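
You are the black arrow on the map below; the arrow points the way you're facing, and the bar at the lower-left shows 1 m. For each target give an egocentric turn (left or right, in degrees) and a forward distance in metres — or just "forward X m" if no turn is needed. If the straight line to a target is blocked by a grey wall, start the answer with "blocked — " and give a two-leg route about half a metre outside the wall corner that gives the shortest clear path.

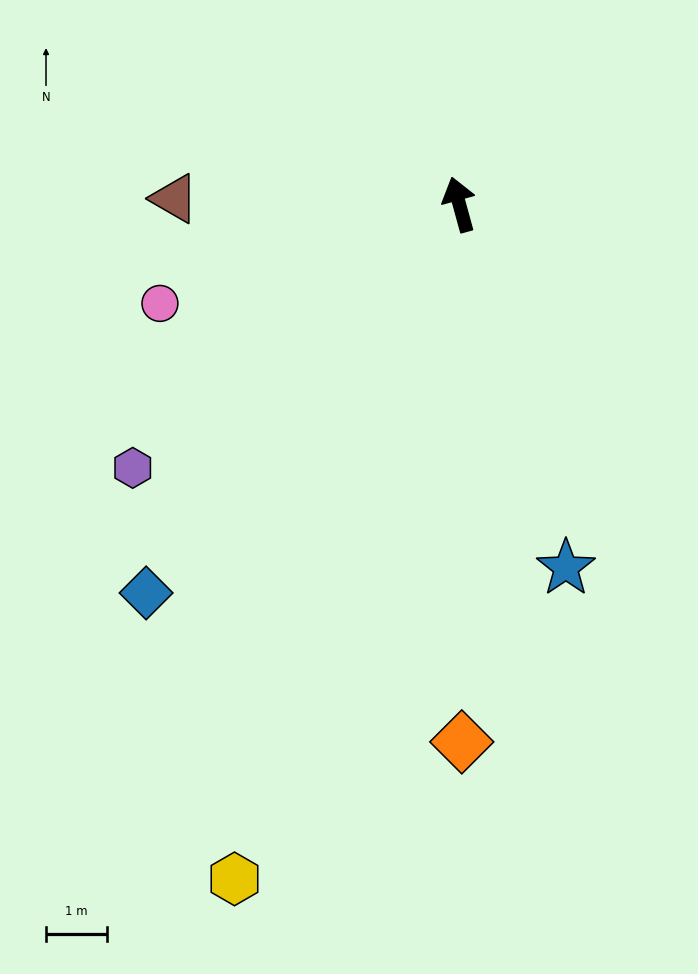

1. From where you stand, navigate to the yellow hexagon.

turn left 146°, forward 11.6 m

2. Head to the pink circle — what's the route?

turn left 93°, forward 5.2 m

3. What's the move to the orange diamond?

turn left 165°, forward 8.8 m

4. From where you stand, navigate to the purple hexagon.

turn left 114°, forward 6.9 m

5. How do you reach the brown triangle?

turn left 73°, forward 4.7 m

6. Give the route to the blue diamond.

turn left 126°, forward 8.2 m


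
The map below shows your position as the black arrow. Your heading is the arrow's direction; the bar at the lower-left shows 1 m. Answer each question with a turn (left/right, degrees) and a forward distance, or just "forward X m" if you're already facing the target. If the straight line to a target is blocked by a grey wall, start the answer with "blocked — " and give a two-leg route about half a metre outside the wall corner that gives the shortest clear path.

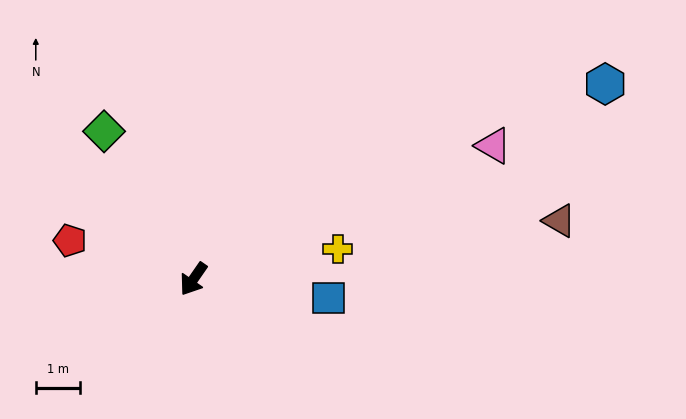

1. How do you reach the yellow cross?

turn left 137°, forward 3.3 m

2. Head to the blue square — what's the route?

turn left 117°, forward 3.1 m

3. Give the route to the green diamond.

turn right 114°, forward 3.9 m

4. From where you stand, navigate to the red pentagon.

turn right 73°, forward 2.9 m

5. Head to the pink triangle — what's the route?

turn left 149°, forward 7.4 m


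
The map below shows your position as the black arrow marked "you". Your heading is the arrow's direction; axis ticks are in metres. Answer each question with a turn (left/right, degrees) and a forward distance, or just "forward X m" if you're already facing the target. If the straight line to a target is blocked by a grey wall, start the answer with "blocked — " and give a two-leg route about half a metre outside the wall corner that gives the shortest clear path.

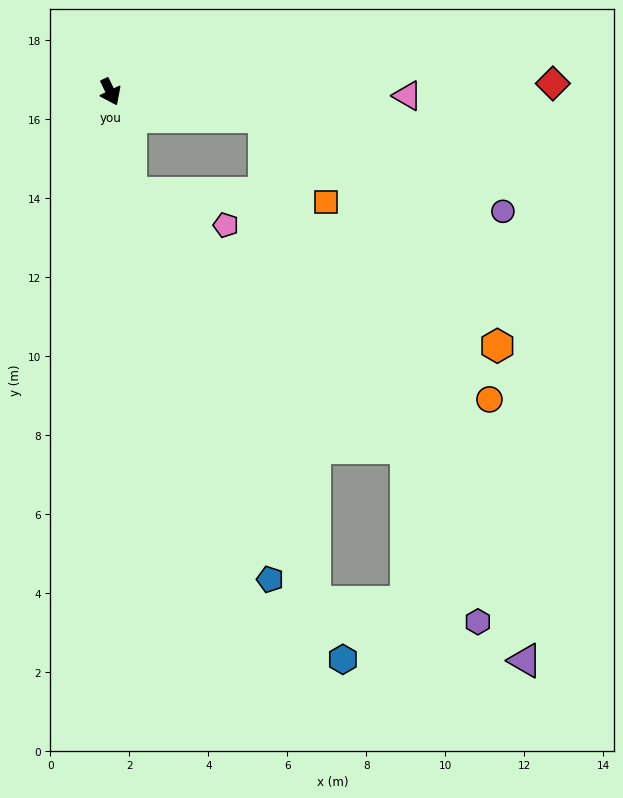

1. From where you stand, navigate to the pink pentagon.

blocked — turn right 14°, forward 2.6 m, then turn left 60°, forward 2.5 m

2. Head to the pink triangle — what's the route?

turn left 64°, forward 7.5 m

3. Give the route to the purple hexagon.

blocked — turn left 55°, forward 4.0 m, then turn right 58°, forward 13.9 m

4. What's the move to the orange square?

blocked — turn left 55°, forward 4.0 m, then turn right 45°, forward 2.7 m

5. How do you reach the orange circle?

blocked — turn right 14°, forward 2.6 m, then turn left 49°, forward 10.5 m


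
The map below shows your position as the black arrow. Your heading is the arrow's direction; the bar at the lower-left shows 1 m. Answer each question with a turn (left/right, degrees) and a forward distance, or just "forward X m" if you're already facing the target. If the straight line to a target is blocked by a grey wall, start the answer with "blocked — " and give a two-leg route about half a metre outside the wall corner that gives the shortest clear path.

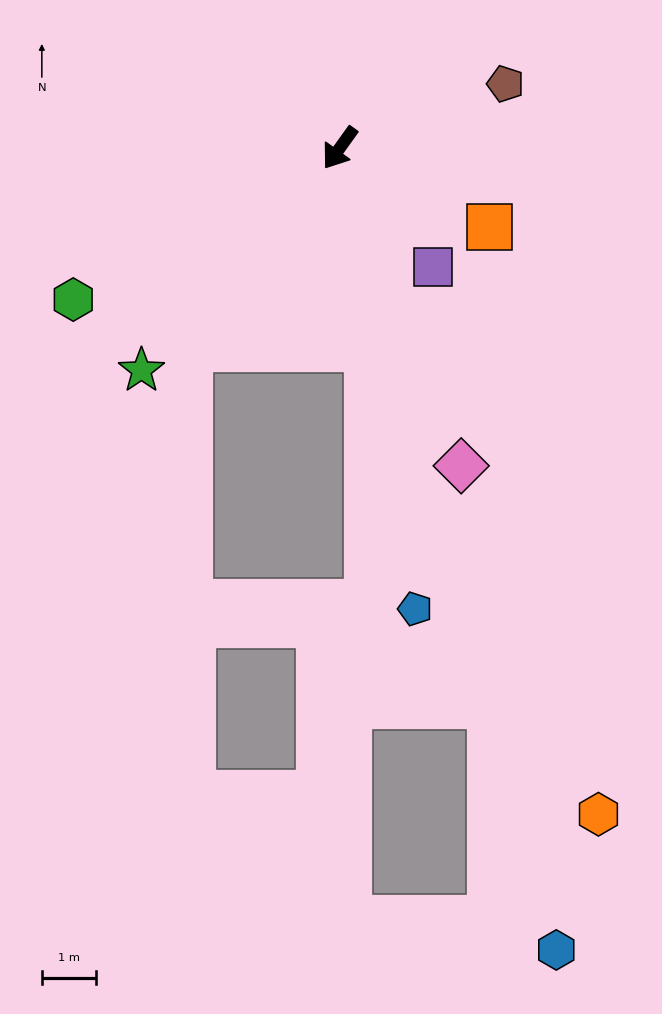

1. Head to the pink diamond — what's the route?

turn left 57°, forward 6.3 m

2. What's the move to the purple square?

turn left 74°, forward 2.8 m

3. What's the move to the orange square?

turn left 98°, forward 3.1 m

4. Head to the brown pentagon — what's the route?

turn left 147°, forward 3.3 m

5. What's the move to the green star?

turn right 6°, forward 5.5 m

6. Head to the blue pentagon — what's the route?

turn left 45°, forward 8.6 m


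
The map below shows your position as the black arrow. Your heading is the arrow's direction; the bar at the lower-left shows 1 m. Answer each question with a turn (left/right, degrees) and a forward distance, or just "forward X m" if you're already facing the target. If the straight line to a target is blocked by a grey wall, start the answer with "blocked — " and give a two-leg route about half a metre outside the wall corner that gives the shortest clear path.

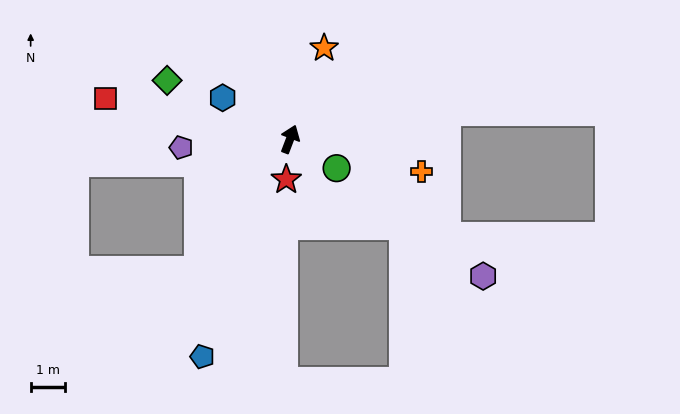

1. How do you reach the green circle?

turn right 101°, forward 1.6 m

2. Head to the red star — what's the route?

turn right 164°, forward 1.2 m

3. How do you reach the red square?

turn left 98°, forward 5.5 m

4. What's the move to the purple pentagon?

turn left 115°, forward 3.2 m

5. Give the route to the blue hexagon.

turn left 79°, forward 2.3 m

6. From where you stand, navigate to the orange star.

forward 2.8 m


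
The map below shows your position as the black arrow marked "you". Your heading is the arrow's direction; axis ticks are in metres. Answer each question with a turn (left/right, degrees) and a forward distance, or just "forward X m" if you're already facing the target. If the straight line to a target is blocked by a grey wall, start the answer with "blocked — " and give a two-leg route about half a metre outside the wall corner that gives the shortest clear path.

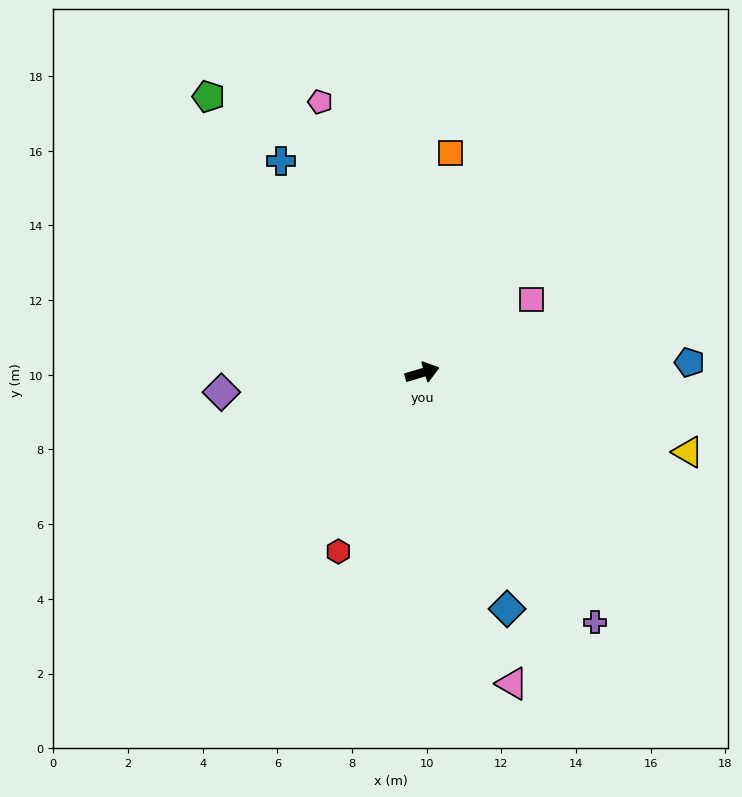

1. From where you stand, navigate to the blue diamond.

turn right 87°, forward 6.7 m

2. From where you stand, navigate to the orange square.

turn left 66°, forward 5.9 m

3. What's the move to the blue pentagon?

turn right 14°, forward 7.2 m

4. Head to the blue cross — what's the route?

turn left 107°, forward 6.8 m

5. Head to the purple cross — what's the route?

turn right 72°, forward 8.1 m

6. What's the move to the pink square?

turn left 17°, forward 3.5 m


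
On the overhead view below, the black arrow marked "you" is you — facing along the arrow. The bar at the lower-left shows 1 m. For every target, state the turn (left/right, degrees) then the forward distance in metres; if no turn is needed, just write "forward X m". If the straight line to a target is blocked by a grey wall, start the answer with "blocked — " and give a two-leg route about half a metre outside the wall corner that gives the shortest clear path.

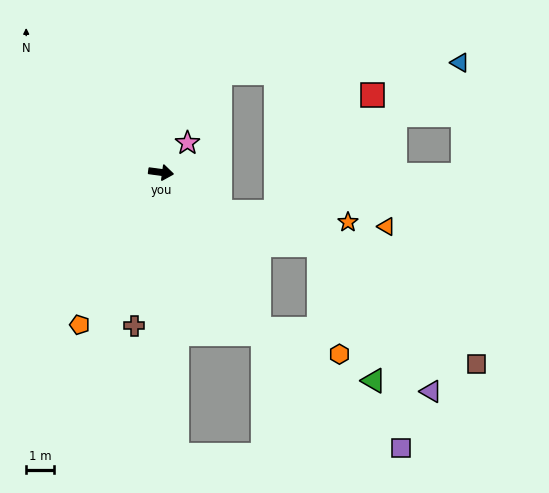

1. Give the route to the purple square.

blocked — turn right 50°, forward 6.6 m, then turn left 18°, forward 6.6 m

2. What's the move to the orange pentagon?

turn right 111°, forward 6.1 m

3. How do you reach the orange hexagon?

blocked — turn right 50°, forward 6.6 m, then turn left 40°, forward 3.0 m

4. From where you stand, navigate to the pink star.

turn left 56°, forward 1.4 m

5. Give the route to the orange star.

blocked — turn right 26°, forward 2.5 m, then turn left 29°, forward 4.5 m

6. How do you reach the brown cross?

turn right 92°, forward 5.5 m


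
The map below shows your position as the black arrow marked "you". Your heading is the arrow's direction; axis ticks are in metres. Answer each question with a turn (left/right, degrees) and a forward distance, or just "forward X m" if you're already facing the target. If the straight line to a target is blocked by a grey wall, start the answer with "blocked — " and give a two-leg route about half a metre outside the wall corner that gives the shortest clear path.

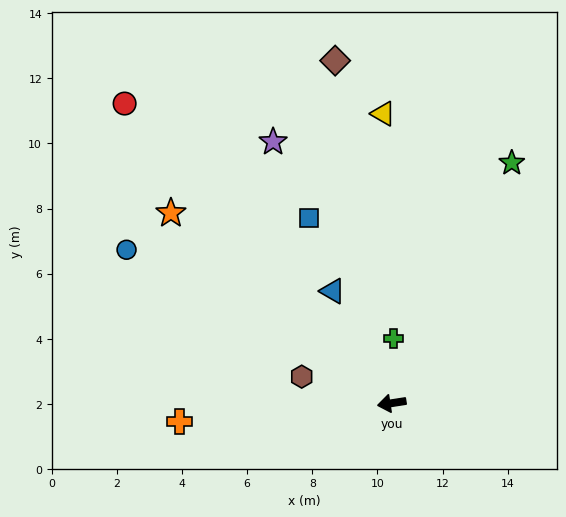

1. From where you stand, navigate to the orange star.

turn right 50°, forward 8.9 m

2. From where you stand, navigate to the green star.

turn right 125°, forward 8.2 m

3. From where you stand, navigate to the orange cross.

turn right 4°, forward 6.5 m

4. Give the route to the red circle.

turn right 57°, forward 12.3 m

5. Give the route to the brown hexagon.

turn right 25°, forward 2.9 m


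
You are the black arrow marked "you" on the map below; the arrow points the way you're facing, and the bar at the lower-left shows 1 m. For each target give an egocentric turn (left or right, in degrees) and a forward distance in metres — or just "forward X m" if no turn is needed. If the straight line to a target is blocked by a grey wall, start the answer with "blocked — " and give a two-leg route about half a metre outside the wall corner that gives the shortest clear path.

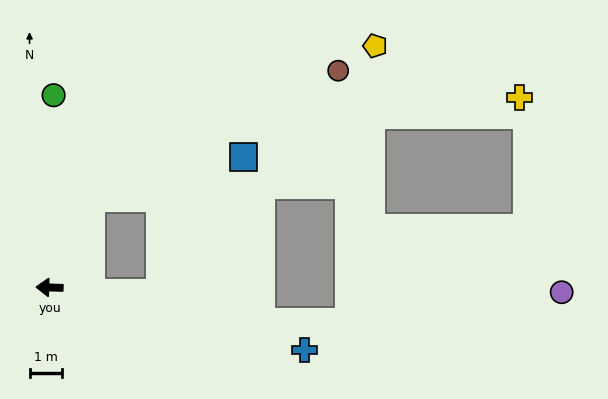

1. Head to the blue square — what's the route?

blocked — turn right 113°, forward 3.0 m, then turn right 50°, forward 4.8 m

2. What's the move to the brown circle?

blocked — turn right 113°, forward 3.0 m, then turn right 38°, forward 8.5 m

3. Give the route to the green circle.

turn right 89°, forward 5.9 m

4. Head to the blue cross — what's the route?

turn left 168°, forward 8.0 m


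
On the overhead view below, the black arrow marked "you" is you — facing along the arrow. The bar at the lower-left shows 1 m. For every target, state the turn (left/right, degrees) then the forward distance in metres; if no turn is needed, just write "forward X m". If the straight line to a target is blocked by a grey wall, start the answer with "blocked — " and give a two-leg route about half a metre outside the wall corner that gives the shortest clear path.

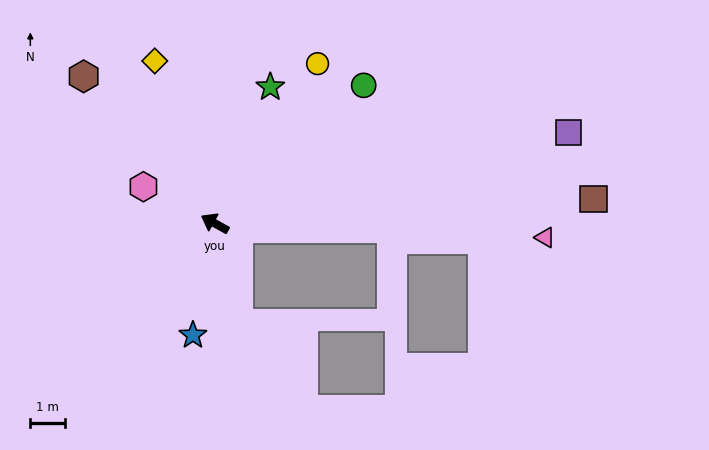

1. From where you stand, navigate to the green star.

turn right 83°, forward 4.2 m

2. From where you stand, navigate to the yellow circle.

turn right 94°, forward 5.5 m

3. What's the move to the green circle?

turn right 108°, forward 5.9 m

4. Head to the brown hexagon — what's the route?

turn right 19°, forward 5.7 m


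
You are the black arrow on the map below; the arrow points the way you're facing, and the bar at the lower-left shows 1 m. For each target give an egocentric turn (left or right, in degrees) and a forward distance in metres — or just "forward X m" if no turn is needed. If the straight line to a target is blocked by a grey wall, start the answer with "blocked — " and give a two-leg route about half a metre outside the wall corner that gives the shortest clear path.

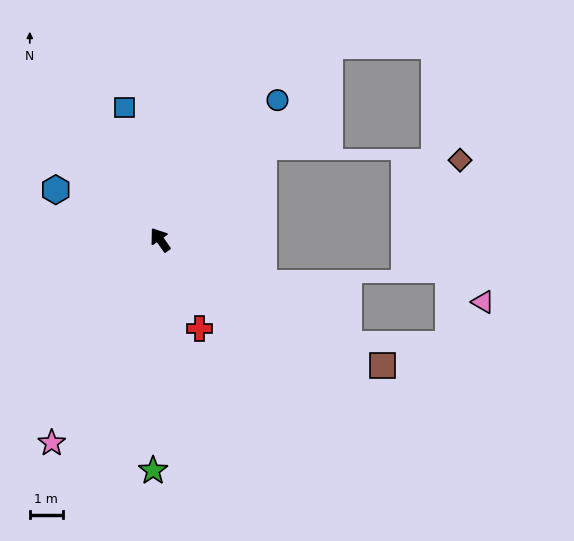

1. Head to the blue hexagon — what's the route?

turn left 29°, forward 3.5 m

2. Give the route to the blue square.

turn right 20°, forward 4.1 m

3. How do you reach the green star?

turn left 143°, forward 7.0 m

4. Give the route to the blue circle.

turn right 75°, forward 5.5 m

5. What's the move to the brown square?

turn right 155°, forward 7.7 m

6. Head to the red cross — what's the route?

turn left 169°, forward 2.9 m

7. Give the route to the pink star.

turn left 117°, forward 7.0 m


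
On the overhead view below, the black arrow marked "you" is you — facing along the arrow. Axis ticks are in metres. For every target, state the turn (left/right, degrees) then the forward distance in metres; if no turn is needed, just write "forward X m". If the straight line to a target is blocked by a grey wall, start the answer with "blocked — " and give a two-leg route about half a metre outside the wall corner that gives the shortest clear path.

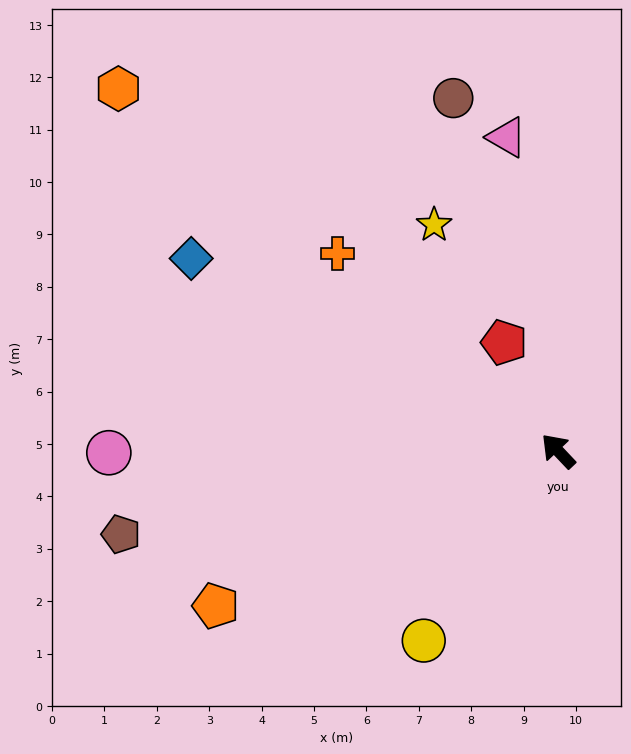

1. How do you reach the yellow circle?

turn left 101°, forward 4.4 m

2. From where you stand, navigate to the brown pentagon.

turn left 57°, forward 8.5 m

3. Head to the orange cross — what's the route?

turn left 5°, forward 5.7 m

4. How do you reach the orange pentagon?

turn left 71°, forward 7.2 m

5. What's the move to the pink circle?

turn left 47°, forward 8.6 m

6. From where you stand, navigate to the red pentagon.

turn right 17°, forward 2.3 m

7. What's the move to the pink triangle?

turn right 34°, forward 6.1 m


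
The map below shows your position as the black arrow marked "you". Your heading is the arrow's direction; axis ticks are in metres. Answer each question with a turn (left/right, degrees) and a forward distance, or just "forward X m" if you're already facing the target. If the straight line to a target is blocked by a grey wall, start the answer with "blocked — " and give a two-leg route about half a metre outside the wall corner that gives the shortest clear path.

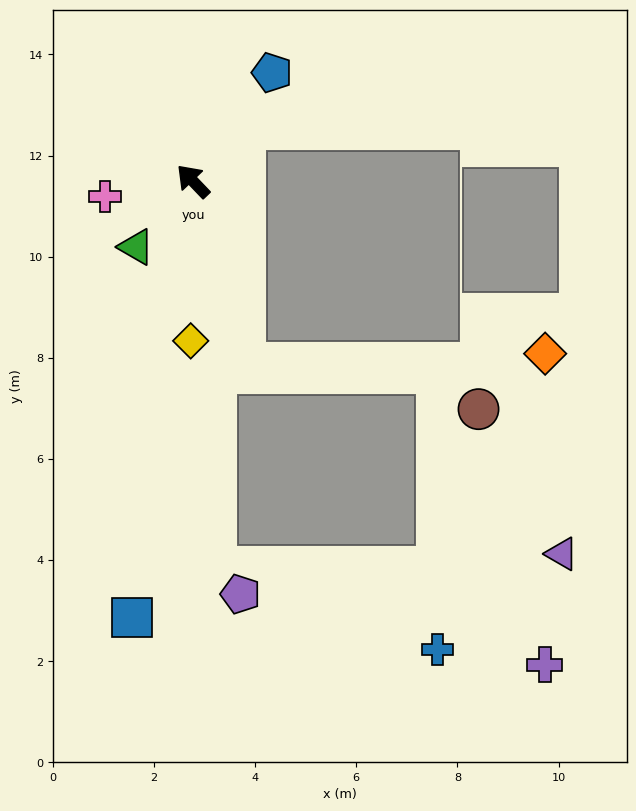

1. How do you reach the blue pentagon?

turn right 80°, forward 2.7 m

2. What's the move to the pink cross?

turn left 56°, forward 1.8 m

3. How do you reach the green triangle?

turn left 95°, forward 1.7 m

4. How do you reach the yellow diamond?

turn left 135°, forward 3.2 m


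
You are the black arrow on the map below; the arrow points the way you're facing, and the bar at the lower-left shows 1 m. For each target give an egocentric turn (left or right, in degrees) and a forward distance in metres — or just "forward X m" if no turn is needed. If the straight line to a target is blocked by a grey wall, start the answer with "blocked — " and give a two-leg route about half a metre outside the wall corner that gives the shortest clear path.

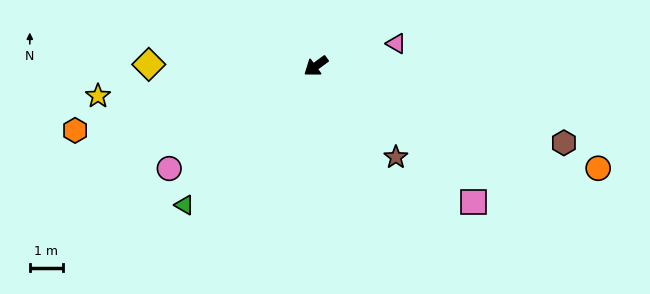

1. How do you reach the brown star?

turn left 95°, forward 3.7 m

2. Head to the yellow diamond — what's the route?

turn right 37°, forward 5.1 m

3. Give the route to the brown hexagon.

turn left 127°, forward 7.9 m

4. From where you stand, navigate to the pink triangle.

turn left 159°, forward 2.5 m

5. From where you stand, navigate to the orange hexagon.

turn right 21°, forward 7.5 m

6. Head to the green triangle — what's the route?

turn left 10°, forward 5.8 m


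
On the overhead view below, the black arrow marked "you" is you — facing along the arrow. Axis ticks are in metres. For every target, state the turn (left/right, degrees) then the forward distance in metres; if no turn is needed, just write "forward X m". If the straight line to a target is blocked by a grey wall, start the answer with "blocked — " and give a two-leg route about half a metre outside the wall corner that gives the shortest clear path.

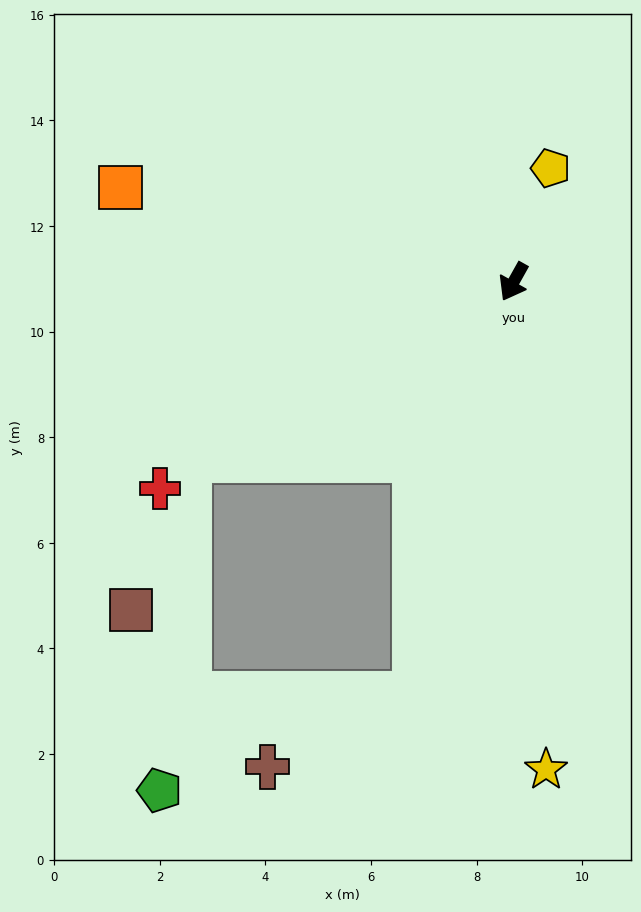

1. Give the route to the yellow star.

turn left 33°, forward 9.3 m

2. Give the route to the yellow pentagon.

turn right 169°, forward 2.3 m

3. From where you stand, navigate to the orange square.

turn right 74°, forward 7.7 m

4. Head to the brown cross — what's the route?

blocked — turn left 16°, forward 8.0 m, then turn right 50°, forward 3.1 m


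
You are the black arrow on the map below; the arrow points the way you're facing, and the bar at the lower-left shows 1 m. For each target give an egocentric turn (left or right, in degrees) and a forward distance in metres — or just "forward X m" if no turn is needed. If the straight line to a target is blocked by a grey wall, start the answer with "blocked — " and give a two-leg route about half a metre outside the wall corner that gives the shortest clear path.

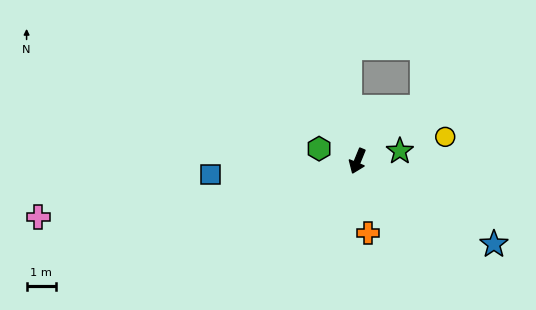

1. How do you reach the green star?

turn left 125°, forward 1.5 m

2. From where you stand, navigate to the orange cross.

turn left 30°, forward 2.5 m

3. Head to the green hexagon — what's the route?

turn right 86°, forward 1.4 m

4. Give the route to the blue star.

turn left 81°, forward 5.5 m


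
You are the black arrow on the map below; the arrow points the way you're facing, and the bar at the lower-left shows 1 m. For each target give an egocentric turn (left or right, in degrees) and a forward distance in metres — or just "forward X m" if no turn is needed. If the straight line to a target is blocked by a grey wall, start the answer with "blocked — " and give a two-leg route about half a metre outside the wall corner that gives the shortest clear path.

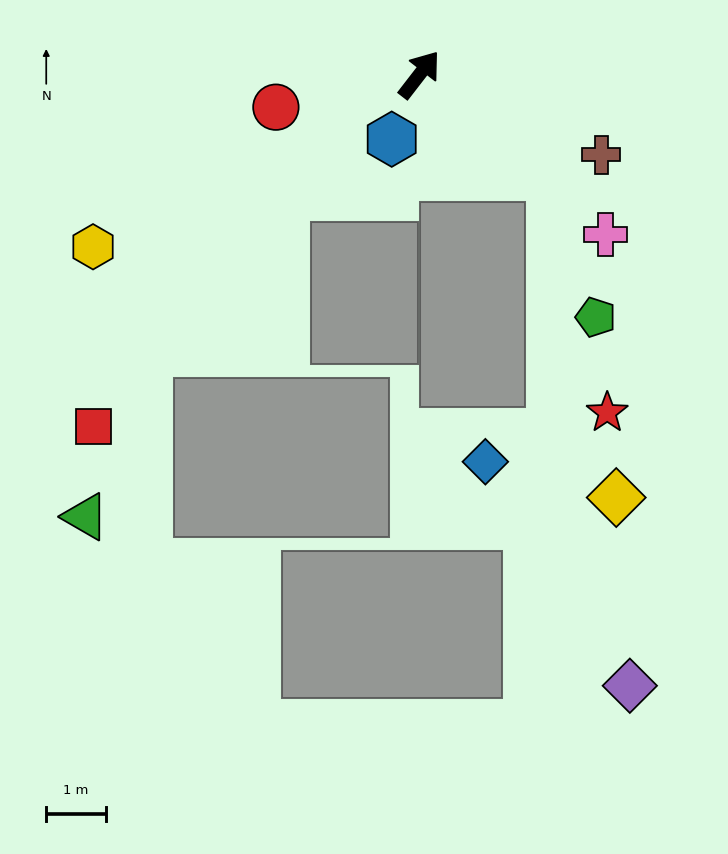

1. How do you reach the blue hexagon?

turn right 166°, forward 1.2 m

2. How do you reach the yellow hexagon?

turn left 156°, forward 6.2 m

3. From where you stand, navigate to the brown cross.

turn right 76°, forward 3.3 m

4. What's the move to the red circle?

turn left 141°, forward 2.5 m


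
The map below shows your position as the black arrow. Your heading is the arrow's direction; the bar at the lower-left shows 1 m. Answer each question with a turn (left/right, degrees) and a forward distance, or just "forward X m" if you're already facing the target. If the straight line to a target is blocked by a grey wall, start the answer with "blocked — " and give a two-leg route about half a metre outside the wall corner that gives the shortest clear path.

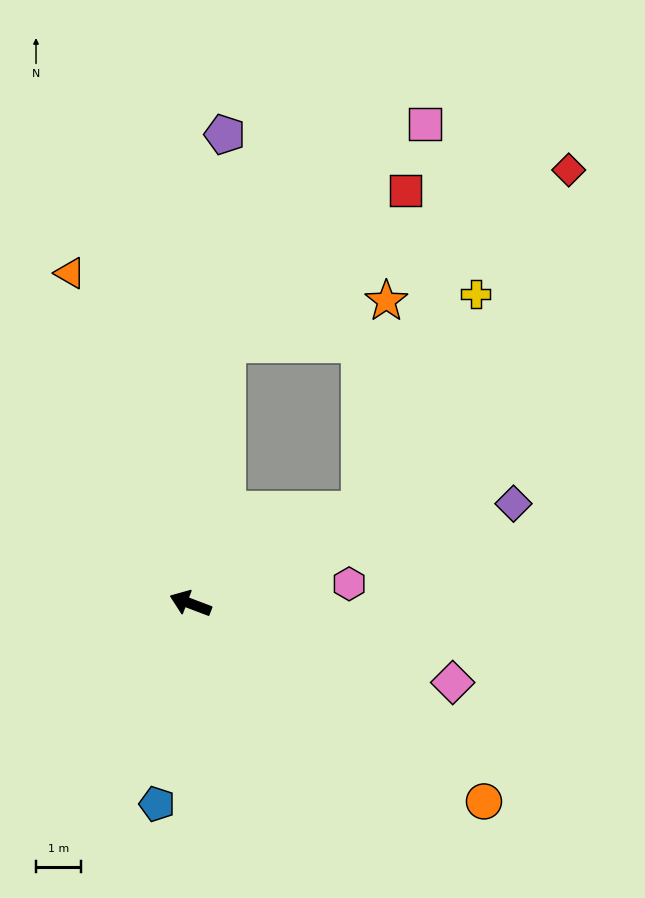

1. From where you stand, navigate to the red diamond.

blocked — turn right 77°, forward 5.8 m, then turn right 55°, forward 8.5 m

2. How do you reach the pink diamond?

turn right 176°, forward 6.0 m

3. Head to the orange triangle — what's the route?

turn right 49°, forward 7.8 m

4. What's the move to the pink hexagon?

turn right 152°, forward 3.5 m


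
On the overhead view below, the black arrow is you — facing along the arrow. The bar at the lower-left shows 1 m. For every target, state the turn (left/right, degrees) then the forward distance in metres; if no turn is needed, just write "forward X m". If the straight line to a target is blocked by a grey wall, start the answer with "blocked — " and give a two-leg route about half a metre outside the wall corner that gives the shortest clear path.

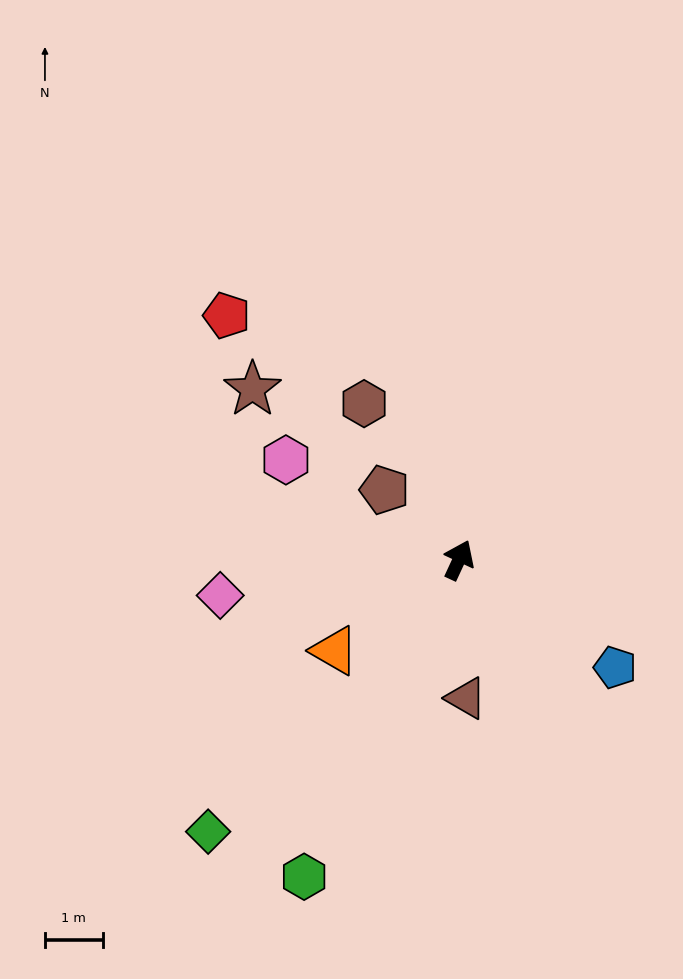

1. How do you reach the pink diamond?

turn left 123°, forward 4.2 m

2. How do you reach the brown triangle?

turn right 152°, forward 2.4 m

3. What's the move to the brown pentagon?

turn left 72°, forward 1.8 m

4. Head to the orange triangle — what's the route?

turn left 151°, forward 2.7 m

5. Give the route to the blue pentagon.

turn right 100°, forward 3.3 m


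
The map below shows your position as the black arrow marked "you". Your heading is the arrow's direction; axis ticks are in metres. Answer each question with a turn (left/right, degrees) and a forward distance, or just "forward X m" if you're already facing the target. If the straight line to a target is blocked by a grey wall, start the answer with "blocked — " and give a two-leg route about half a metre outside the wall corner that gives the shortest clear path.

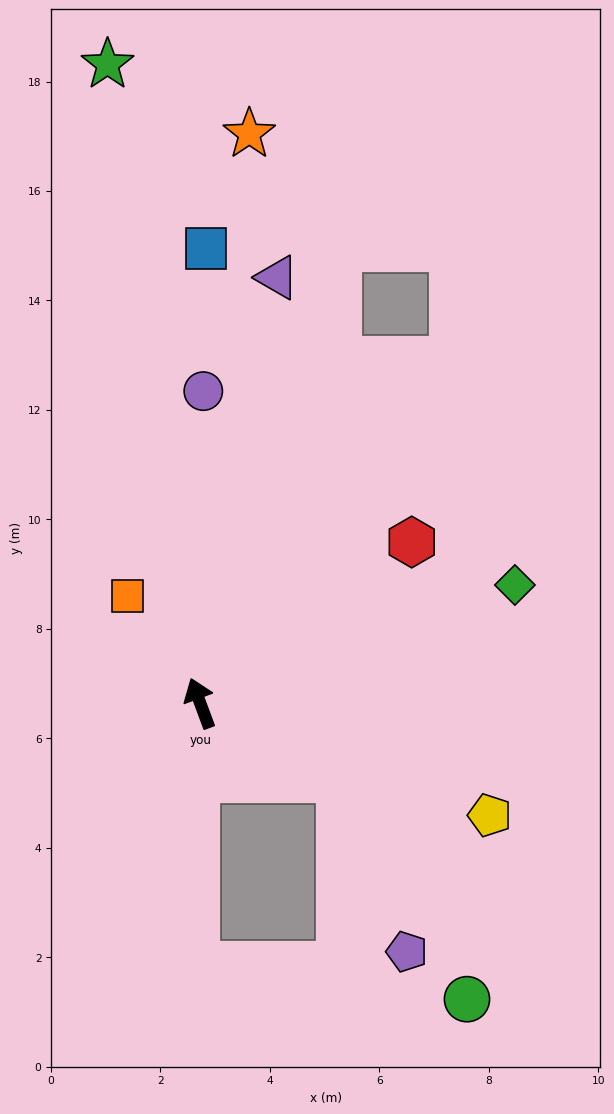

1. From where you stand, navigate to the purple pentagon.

blocked — turn right 139°, forward 2.9 m, then turn right 40°, forward 3.4 m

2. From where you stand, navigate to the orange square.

turn left 14°, forward 2.4 m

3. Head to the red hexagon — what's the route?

turn right 73°, forward 4.9 m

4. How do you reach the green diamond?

turn right 90°, forward 6.1 m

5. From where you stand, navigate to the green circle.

blocked — turn left 159°, forward 4.8 m, then turn left 83°, forward 5.0 m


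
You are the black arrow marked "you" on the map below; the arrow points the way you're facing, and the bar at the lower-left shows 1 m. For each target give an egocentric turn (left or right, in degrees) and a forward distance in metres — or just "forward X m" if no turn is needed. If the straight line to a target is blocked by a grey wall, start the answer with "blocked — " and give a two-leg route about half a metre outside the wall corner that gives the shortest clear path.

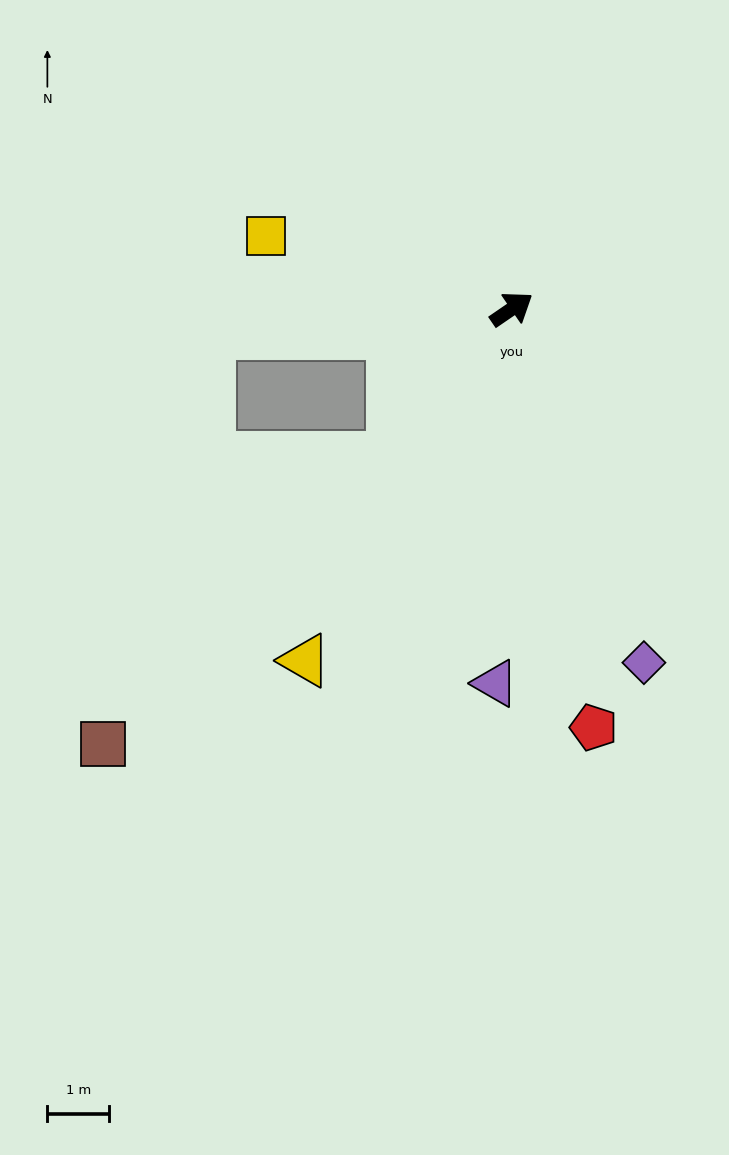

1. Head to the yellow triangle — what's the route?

turn right 155°, forward 6.6 m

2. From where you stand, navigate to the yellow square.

turn left 129°, forward 4.2 m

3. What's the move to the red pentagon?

turn right 113°, forward 6.9 m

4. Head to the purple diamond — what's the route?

turn right 104°, forward 6.1 m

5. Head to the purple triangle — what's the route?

turn right 127°, forward 6.1 m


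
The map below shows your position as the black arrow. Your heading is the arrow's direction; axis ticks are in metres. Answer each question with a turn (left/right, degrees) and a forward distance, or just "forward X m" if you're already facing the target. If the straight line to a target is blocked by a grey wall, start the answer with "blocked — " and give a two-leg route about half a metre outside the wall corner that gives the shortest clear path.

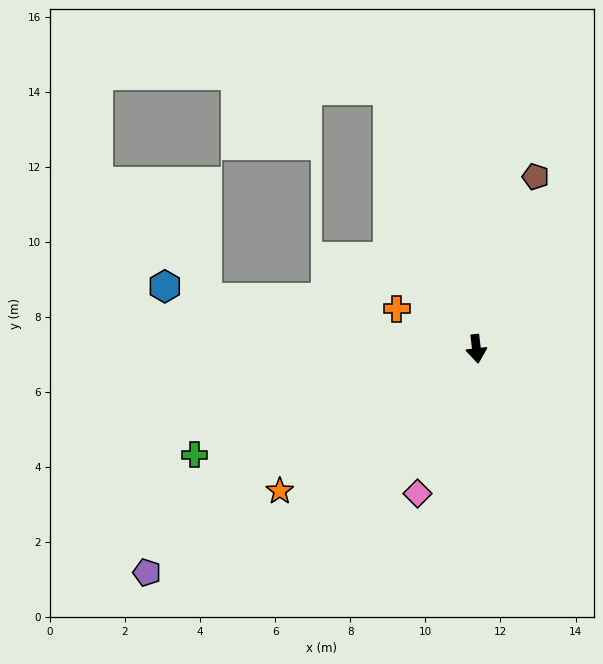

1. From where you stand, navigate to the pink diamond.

turn right 29°, forward 4.2 m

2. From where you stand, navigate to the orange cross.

turn right 123°, forward 2.4 m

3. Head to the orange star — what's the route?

turn right 61°, forward 6.5 m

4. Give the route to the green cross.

turn right 76°, forward 8.0 m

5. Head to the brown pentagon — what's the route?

turn left 154°, forward 4.8 m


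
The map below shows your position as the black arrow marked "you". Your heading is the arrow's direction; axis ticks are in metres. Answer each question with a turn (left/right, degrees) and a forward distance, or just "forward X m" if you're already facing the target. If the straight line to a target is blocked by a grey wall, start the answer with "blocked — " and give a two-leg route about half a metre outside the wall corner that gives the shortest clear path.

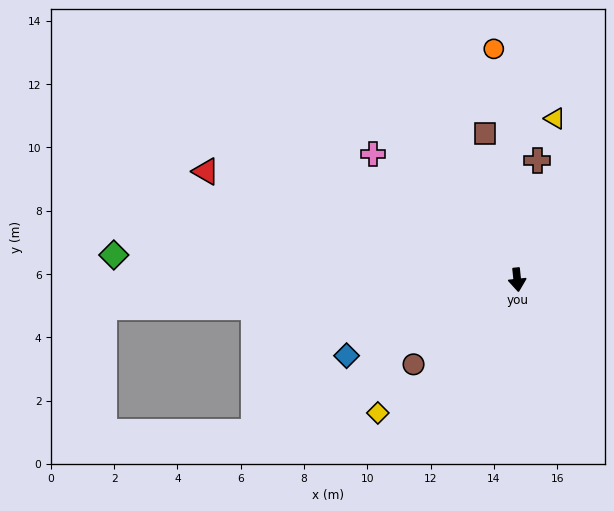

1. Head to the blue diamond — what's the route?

turn right 72°, forward 5.9 m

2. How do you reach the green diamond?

turn right 99°, forward 12.8 m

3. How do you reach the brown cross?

turn left 165°, forward 3.8 m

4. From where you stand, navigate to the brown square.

turn right 174°, forward 4.7 m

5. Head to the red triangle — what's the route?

turn right 115°, forward 10.4 m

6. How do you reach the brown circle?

turn right 57°, forward 4.2 m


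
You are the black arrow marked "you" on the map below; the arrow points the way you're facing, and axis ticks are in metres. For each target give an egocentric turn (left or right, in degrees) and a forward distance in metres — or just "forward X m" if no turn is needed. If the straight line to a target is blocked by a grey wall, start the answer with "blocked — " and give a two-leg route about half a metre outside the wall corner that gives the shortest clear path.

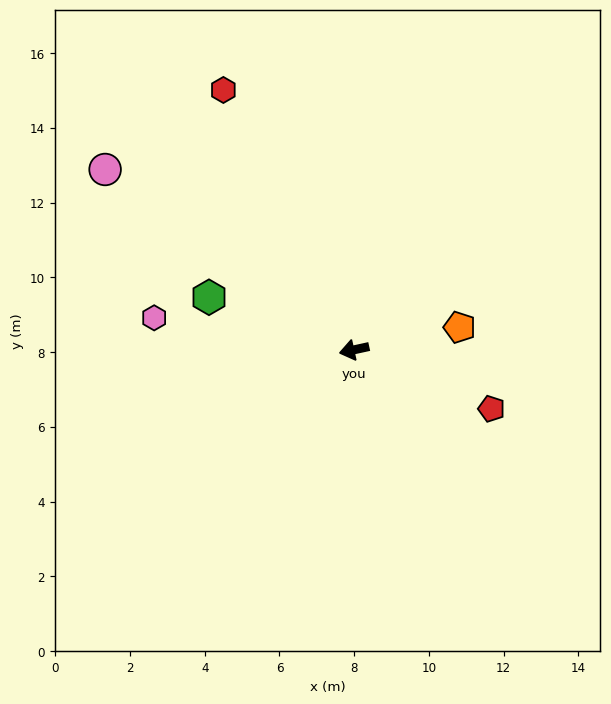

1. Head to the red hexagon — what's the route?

turn right 76°, forward 7.8 m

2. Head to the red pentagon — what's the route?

turn left 144°, forward 4.0 m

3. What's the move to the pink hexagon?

turn right 21°, forward 5.4 m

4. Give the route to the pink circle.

turn right 48°, forward 8.2 m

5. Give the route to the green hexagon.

turn right 32°, forward 4.1 m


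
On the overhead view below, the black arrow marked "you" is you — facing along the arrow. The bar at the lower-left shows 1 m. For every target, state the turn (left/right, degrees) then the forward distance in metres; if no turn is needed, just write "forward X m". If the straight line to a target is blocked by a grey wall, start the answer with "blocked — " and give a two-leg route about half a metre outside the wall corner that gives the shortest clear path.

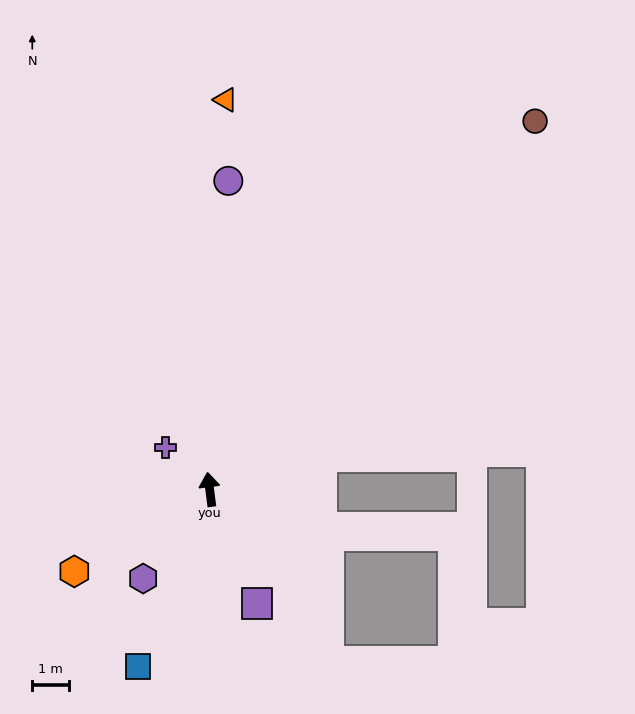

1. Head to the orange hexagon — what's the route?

turn left 114°, forward 4.3 m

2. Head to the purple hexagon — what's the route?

turn left 136°, forward 3.0 m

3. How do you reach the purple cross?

turn left 39°, forward 1.7 m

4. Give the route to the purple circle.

turn right 11°, forward 8.4 m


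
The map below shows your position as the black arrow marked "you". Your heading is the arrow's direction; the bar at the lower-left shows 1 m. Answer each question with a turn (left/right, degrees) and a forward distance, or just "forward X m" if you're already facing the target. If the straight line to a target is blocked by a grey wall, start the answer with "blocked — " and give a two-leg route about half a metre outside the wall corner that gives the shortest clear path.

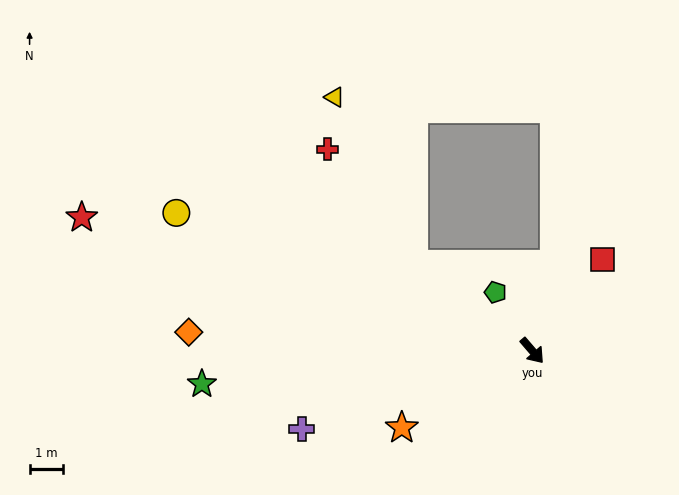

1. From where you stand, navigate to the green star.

turn right 125°, forward 9.8 m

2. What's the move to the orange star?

turn right 100°, forward 4.5 m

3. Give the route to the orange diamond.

turn right 134°, forward 10.2 m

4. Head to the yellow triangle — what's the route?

blocked — turn right 167°, forward 4.3 m, then turn right 28°, forward 5.5 m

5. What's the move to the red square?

turn left 102°, forward 3.4 m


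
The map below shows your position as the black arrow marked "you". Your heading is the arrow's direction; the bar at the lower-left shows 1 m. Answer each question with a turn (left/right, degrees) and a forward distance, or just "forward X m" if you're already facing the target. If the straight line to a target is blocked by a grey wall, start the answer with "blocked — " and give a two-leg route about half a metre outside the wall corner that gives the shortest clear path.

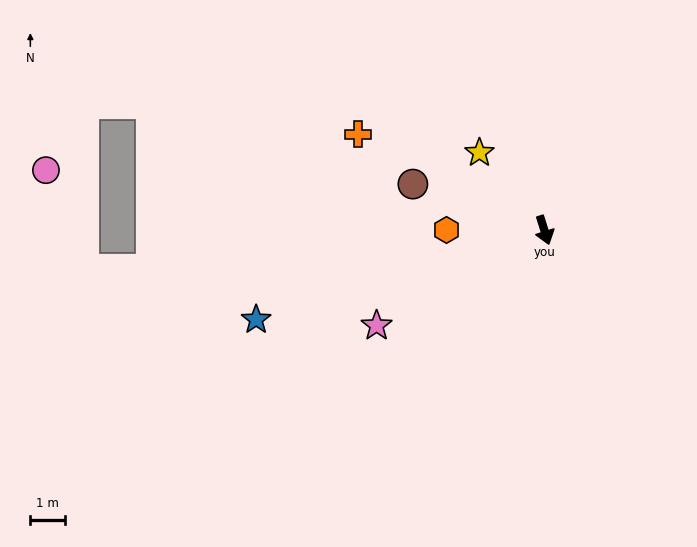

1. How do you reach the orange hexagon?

turn right 108°, forward 2.8 m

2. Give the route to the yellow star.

turn right 158°, forward 2.9 m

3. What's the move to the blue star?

turn right 90°, forward 8.7 m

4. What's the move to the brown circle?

turn right 127°, forward 4.0 m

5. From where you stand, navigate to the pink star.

turn right 78°, forward 5.5 m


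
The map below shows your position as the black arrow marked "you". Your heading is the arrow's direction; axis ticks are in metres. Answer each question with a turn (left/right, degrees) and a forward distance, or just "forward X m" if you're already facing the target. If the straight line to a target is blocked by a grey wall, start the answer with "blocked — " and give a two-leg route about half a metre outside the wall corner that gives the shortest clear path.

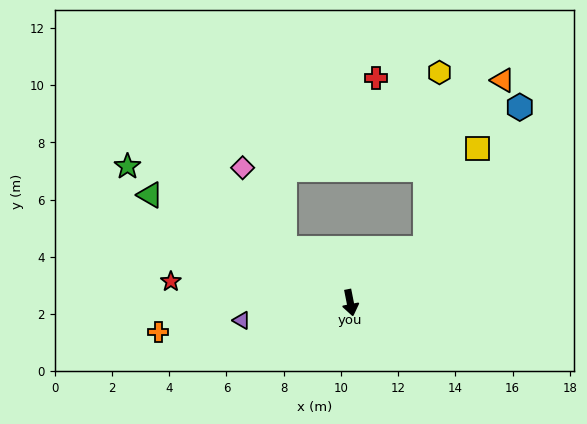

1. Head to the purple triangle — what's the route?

turn right 92°, forward 3.8 m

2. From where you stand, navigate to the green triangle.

turn right 129°, forward 7.9 m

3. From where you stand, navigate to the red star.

turn right 108°, forward 6.3 m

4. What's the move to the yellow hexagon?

blocked — turn left 115°, forward 3.2 m, then turn left 49°, forward 6.1 m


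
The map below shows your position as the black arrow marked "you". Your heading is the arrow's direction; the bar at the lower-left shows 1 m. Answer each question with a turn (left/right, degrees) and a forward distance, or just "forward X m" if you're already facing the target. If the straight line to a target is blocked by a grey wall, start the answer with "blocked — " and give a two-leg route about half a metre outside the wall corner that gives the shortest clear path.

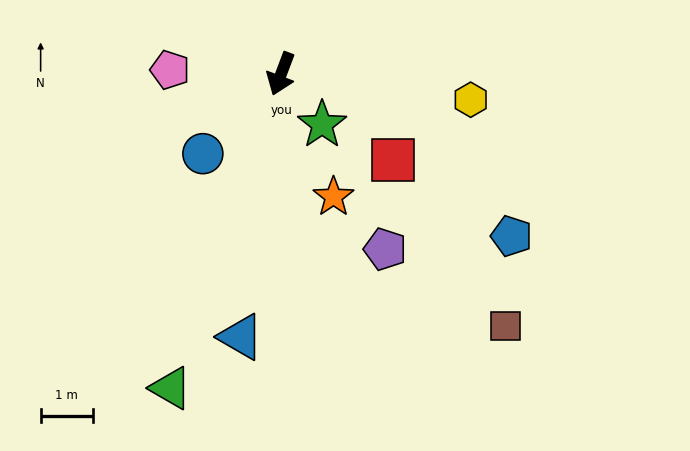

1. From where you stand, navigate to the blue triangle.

turn left 12°, forward 5.1 m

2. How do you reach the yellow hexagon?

turn left 103°, forward 3.7 m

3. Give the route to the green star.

turn left 60°, forward 1.3 m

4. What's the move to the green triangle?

forward 6.4 m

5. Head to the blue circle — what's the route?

turn right 24°, forward 2.2 m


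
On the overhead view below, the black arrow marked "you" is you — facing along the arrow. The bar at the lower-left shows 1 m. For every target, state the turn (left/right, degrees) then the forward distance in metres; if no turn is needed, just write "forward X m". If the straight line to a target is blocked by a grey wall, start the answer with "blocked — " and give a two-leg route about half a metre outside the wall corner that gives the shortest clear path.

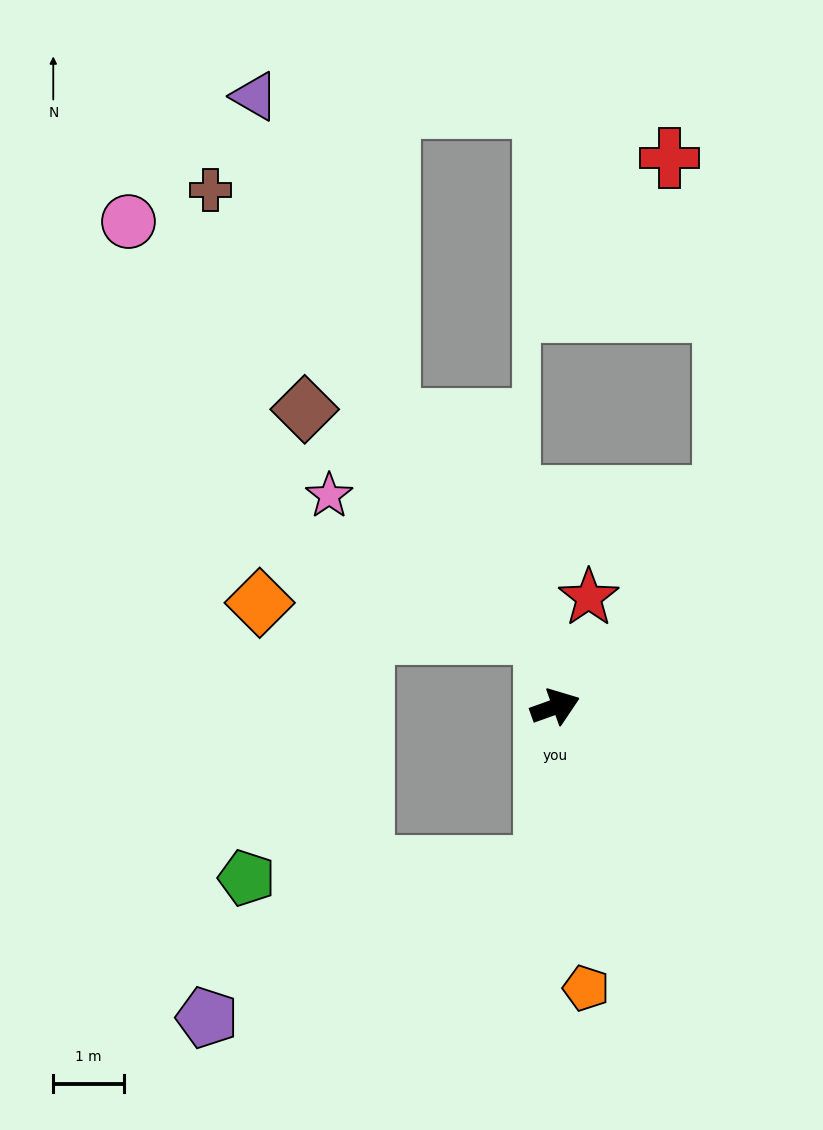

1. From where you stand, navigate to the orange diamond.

blocked — turn left 79°, forward 1.0 m, then turn left 75°, forward 4.1 m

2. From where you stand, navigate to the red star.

turn left 53°, forward 1.6 m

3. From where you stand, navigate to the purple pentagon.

blocked — turn right 114°, forward 2.3 m, then turn right 61°, forward 5.2 m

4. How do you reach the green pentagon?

blocked — turn right 114°, forward 2.3 m, then turn right 83°, forward 4.2 m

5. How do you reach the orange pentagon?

turn right 103°, forward 4.0 m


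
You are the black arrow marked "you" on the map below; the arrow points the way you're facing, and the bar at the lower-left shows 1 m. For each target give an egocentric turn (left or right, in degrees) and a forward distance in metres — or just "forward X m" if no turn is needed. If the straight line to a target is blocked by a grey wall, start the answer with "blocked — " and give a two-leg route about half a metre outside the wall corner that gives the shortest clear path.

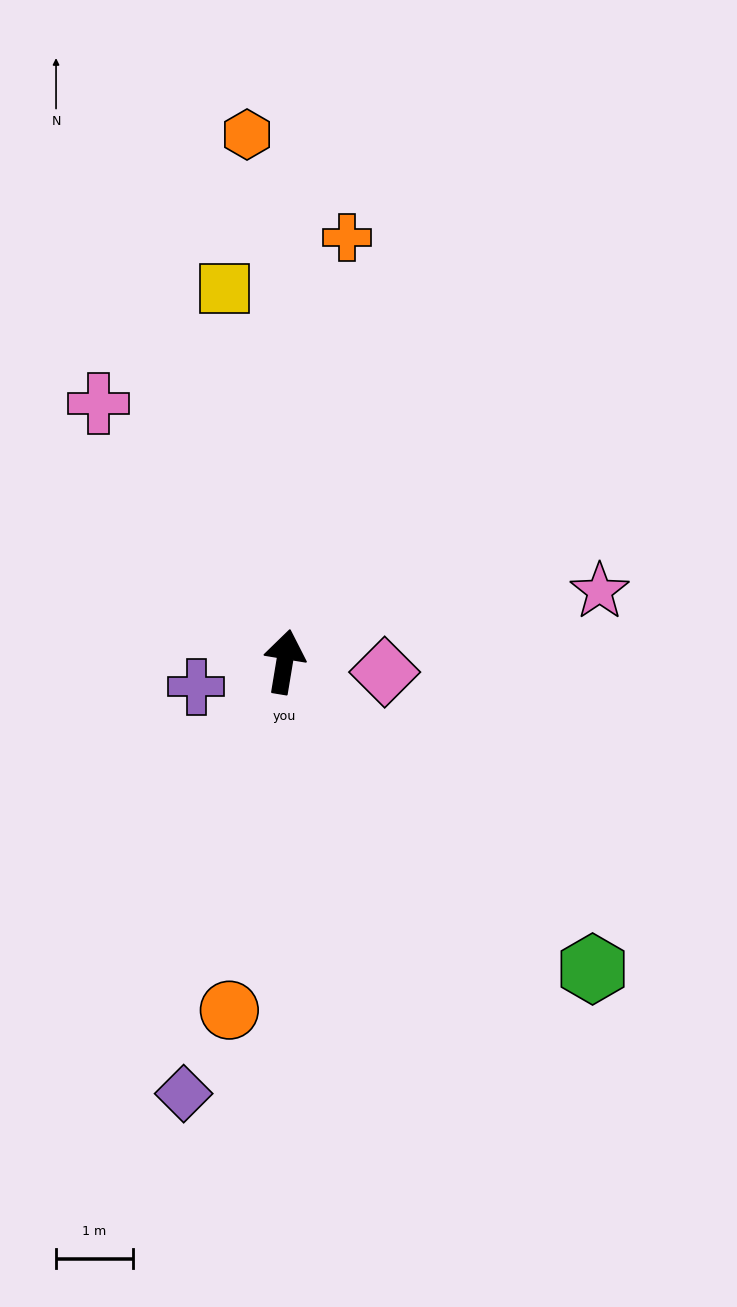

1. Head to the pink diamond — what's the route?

turn right 87°, forward 1.3 m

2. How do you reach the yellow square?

turn left 19°, forward 4.9 m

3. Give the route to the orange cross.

forward 5.6 m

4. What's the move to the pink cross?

turn left 45°, forward 4.2 m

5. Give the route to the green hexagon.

turn right 126°, forward 5.7 m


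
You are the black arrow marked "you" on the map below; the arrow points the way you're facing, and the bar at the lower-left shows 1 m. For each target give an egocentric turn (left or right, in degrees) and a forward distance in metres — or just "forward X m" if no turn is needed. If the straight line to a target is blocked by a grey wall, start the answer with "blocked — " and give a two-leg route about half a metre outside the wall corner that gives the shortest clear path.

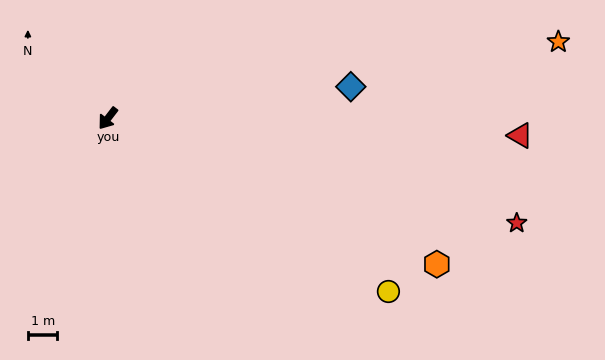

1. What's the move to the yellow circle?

turn left 96°, forward 11.1 m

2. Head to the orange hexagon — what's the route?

turn left 104°, forward 12.2 m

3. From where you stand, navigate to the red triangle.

turn left 125°, forward 13.9 m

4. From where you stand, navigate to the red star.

turn left 113°, forward 14.3 m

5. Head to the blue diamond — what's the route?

turn left 135°, forward 8.3 m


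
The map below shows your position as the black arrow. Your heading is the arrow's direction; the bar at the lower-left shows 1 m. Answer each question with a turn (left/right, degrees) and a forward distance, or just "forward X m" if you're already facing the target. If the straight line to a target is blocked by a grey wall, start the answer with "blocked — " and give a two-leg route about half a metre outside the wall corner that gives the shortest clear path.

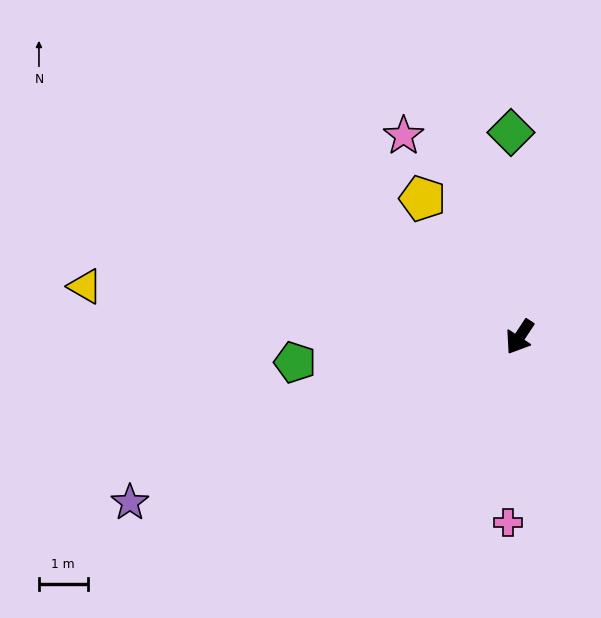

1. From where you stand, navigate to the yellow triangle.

turn right 63°, forward 9.0 m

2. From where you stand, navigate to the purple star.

turn right 34°, forward 8.7 m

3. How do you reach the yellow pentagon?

turn right 112°, forward 3.5 m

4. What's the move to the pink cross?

turn left 30°, forward 3.8 m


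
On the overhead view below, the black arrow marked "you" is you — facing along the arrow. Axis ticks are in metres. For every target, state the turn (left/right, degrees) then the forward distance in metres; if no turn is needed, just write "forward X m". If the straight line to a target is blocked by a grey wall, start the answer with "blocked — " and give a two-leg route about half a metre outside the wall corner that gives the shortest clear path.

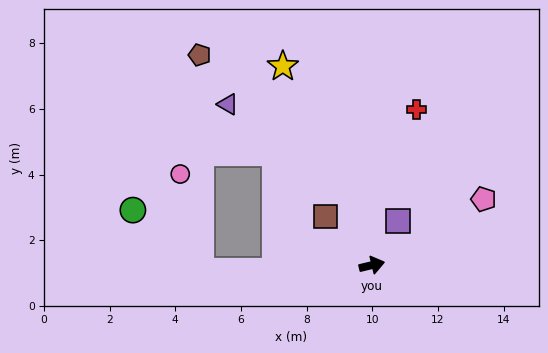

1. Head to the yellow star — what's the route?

turn left 101°, forward 6.6 m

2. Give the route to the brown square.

turn left 120°, forward 2.0 m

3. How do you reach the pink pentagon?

turn left 17°, forward 4.0 m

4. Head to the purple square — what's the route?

turn left 46°, forward 1.6 m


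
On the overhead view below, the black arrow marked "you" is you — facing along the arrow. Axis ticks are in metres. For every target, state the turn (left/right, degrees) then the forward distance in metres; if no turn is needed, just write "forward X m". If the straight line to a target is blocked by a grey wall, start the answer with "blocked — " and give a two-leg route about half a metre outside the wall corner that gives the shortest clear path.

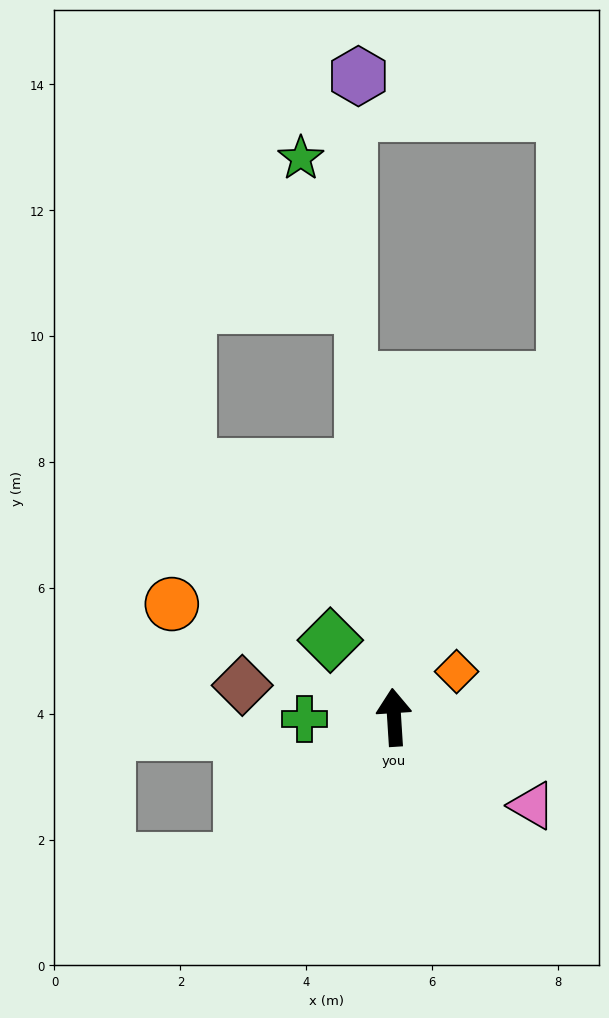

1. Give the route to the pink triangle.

turn right 126°, forward 2.6 m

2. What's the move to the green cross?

turn left 87°, forward 1.4 m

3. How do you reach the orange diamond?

turn right 57°, forward 1.2 m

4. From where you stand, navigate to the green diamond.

turn left 36°, forward 1.6 m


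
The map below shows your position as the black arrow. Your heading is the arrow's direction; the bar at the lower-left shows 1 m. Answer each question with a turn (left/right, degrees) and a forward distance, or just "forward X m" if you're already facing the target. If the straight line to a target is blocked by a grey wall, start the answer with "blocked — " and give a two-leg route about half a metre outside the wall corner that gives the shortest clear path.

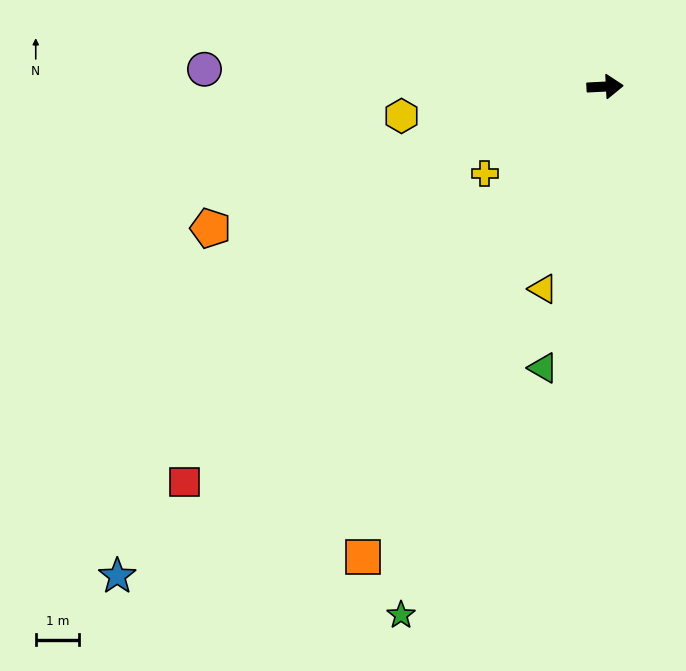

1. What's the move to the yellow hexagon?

turn right 175°, forward 4.7 m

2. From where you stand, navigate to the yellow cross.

turn right 147°, forward 3.4 m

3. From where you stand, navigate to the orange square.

turn right 120°, forward 12.2 m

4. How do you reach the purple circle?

turn left 174°, forward 9.2 m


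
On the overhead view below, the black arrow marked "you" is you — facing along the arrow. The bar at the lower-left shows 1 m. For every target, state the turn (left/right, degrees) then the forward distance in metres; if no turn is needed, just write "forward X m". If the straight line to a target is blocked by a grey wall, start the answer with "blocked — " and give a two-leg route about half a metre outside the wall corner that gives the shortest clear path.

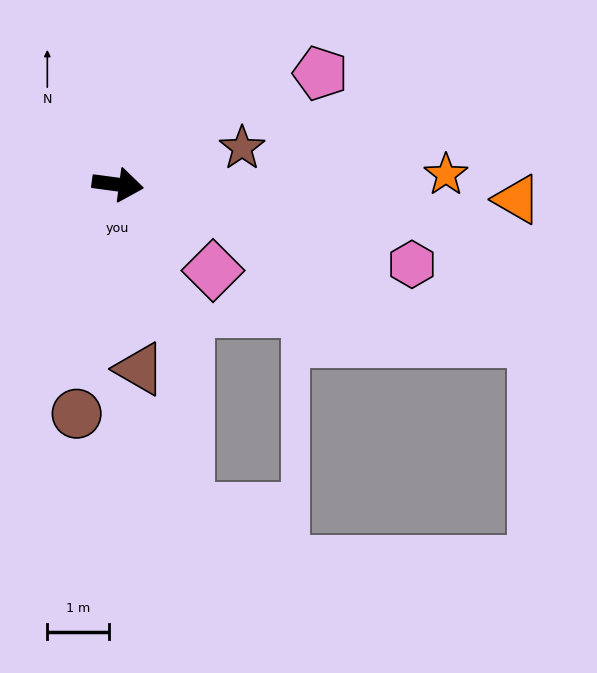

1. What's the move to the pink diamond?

turn right 34°, forward 2.1 m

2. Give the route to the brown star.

turn left 24°, forward 2.1 m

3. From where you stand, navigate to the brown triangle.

turn right 76°, forward 3.0 m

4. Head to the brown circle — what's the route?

turn right 93°, forward 3.8 m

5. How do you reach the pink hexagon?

turn right 8°, forward 4.9 m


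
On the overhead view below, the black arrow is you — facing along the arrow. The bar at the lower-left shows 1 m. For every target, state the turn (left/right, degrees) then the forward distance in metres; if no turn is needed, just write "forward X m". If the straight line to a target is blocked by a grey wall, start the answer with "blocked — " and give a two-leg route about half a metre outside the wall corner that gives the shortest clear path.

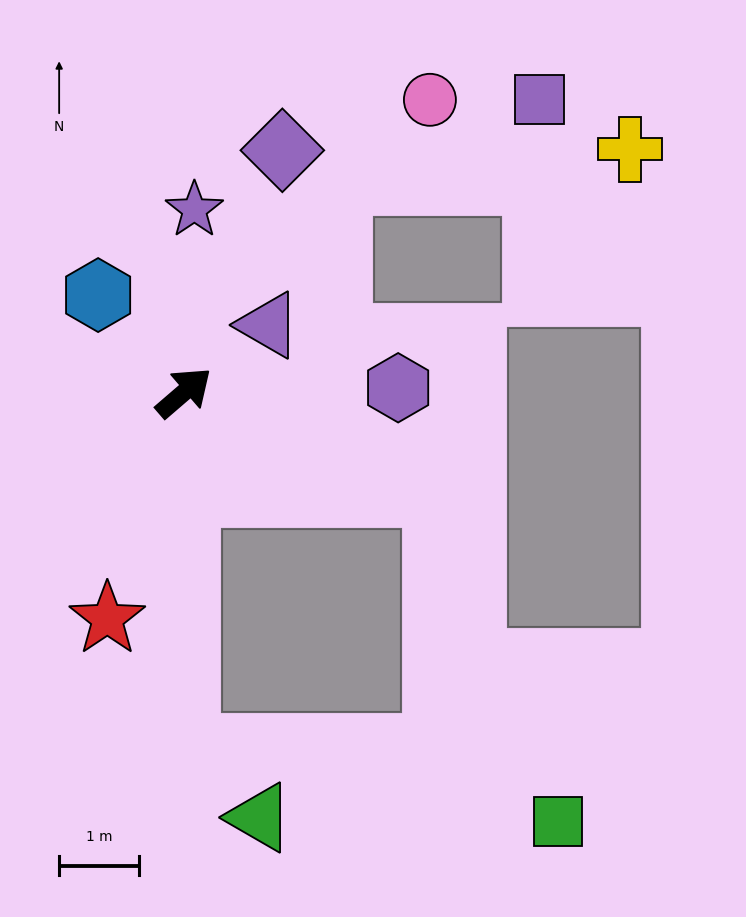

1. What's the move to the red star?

turn right 149°, forward 3.0 m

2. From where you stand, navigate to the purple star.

turn left 46°, forward 2.3 m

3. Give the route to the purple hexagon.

turn right 39°, forward 2.7 m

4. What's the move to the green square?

blocked — turn right 130°, forward 4.4 m, then turn left 78°, forward 4.7 m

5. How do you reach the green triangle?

blocked — turn right 130°, forward 4.4 m, then turn left 46°, forward 1.3 m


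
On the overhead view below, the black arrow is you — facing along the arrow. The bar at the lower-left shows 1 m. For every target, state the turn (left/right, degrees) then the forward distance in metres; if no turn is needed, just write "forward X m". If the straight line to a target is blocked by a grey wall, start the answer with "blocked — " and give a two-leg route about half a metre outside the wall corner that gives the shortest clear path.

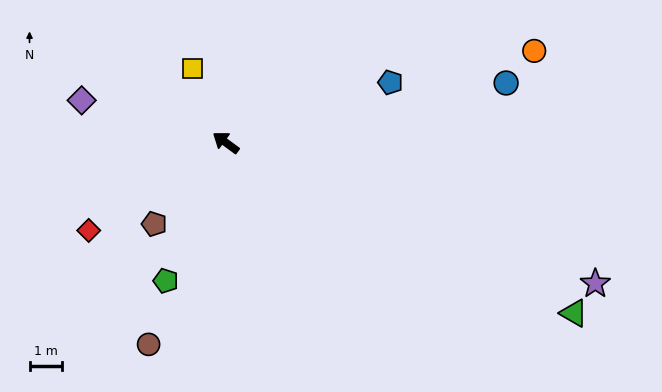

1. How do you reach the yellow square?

turn right 29°, forward 2.5 m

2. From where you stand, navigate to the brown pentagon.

turn left 85°, forward 3.3 m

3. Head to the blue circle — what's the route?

turn right 132°, forward 8.8 m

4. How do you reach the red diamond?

turn left 69°, forward 5.0 m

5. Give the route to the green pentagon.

turn left 103°, forward 4.6 m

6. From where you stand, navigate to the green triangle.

turn right 170°, forward 11.9 m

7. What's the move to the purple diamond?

turn left 20°, forward 4.6 m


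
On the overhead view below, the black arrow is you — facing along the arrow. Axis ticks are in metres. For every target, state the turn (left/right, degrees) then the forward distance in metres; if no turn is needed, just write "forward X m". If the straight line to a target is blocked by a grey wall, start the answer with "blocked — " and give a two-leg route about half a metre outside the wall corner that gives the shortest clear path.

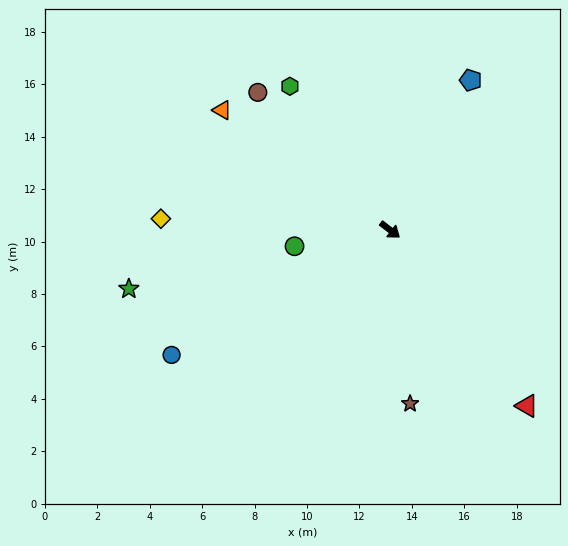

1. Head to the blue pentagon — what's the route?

turn left 99°, forward 6.5 m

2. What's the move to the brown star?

turn right 46°, forward 6.7 m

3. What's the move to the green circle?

turn right 133°, forward 3.7 m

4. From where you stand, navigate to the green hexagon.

turn left 163°, forward 6.7 m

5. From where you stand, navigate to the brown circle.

turn left 172°, forward 7.3 m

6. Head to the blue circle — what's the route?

turn right 113°, forward 9.6 m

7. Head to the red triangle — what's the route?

turn right 14°, forward 8.5 m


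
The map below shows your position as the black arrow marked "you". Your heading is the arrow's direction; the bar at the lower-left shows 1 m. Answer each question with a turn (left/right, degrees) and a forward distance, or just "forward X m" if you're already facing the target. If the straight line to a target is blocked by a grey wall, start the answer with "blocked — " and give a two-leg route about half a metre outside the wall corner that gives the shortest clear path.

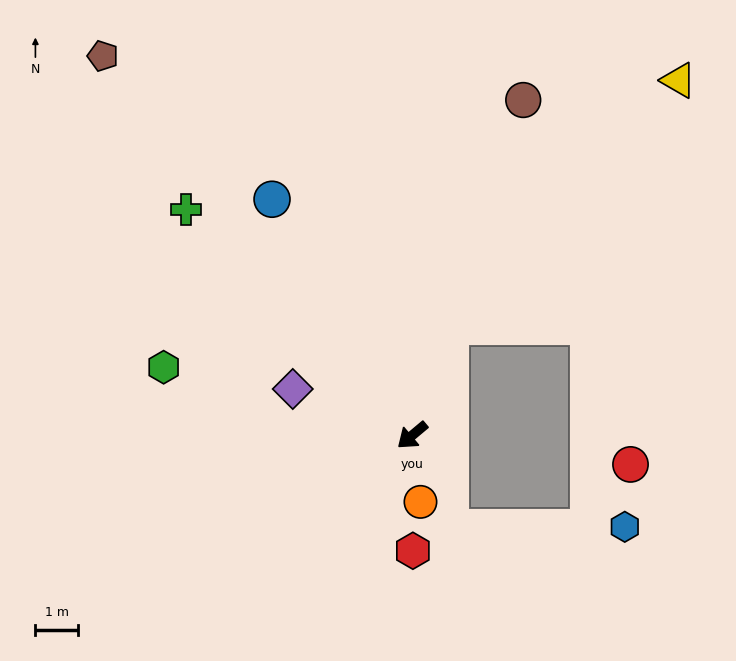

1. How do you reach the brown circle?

turn right 148°, forward 8.4 m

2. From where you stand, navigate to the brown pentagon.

turn right 91°, forward 11.6 m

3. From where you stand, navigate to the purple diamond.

turn right 61°, forward 3.0 m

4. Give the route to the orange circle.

turn left 57°, forward 1.6 m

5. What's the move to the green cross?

turn right 85°, forward 7.6 m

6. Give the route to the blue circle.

turn right 99°, forward 6.5 m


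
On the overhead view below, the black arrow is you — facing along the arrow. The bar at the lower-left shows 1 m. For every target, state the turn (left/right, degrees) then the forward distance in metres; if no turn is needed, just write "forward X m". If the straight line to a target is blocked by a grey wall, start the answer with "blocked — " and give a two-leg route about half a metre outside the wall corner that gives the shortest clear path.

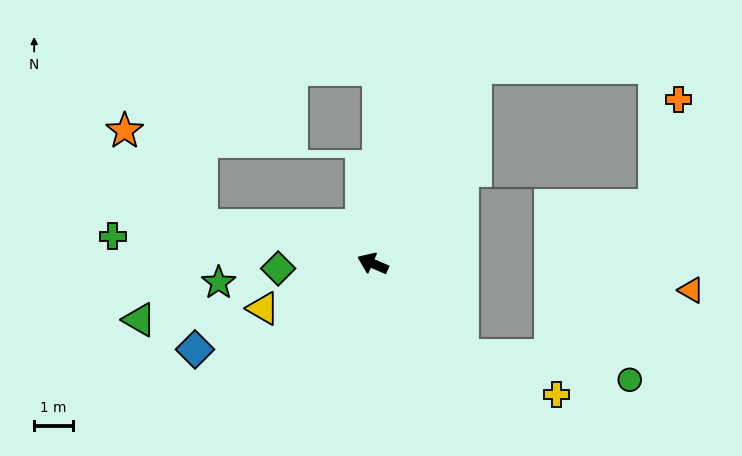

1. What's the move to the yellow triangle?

turn left 46°, forward 3.1 m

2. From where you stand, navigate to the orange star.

blocked — turn left 11°, forward 4.5 m, then turn right 39°, forward 3.1 m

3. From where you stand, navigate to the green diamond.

turn left 26°, forward 2.4 m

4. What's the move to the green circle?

blocked — turn left 158°, forward 3.3 m, then turn left 37°, forward 4.3 m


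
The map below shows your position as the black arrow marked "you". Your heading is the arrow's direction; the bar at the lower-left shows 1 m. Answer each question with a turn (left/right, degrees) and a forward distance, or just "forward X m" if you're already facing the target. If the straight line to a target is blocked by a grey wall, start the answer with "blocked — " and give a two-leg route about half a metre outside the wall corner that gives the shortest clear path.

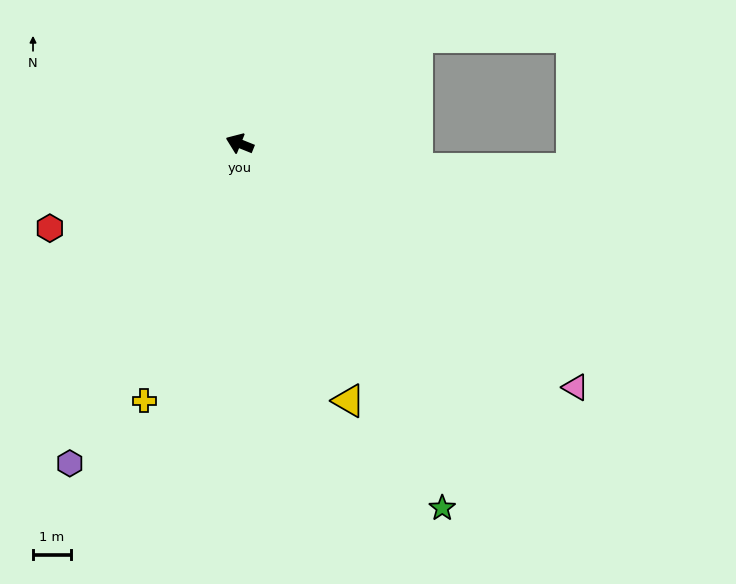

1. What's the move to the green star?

turn left 141°, forward 11.1 m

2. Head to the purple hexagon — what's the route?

turn left 84°, forward 9.6 m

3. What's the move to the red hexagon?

turn left 46°, forward 5.5 m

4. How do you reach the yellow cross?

turn left 92°, forward 7.3 m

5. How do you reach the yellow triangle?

turn left 135°, forward 7.4 m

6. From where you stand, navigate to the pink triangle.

turn left 166°, forward 11.0 m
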